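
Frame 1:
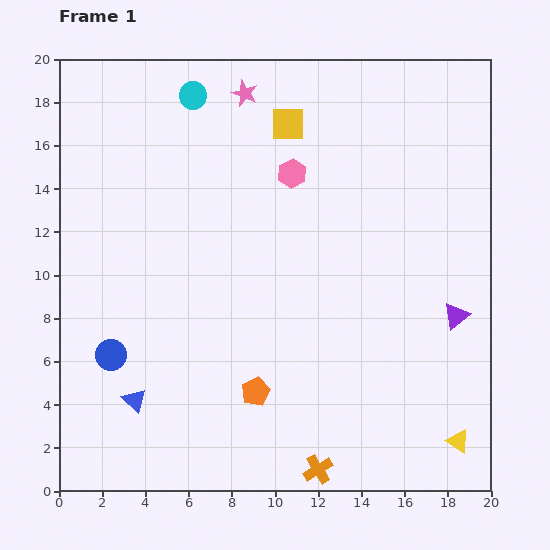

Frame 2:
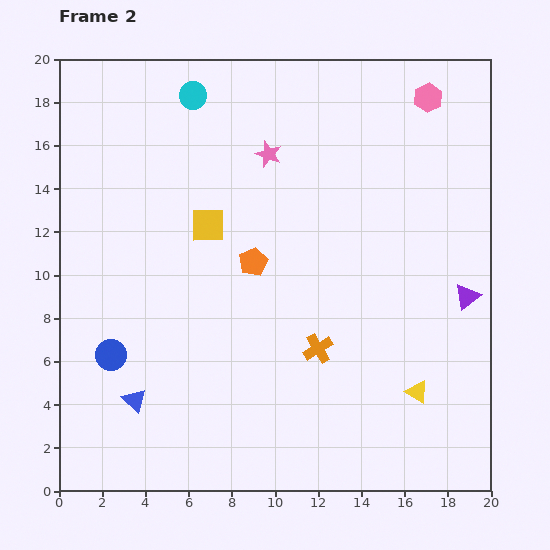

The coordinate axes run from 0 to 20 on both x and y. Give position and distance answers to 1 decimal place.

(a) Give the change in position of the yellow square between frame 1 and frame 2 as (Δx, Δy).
(-3.7, -4.7)

The yellow square was at (10.6, 17.0) in frame 1 and (6.9, 12.3) in frame 2.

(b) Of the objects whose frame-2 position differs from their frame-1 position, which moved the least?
the purple triangle

(moved 1.0)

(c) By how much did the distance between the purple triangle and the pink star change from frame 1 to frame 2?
-2.9

Distance in frame 1: 14.2. Distance in frame 2: 11.3.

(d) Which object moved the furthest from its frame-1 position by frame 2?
the pink hexagon

(moved 7.2; next 6.0)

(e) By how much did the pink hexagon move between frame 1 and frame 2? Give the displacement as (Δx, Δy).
(6.3, 3.5)

The pink hexagon was at (10.8, 14.7) in frame 1 and (17.1, 18.2) in frame 2.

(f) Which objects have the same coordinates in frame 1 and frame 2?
the blue triangle, the blue circle, the cyan circle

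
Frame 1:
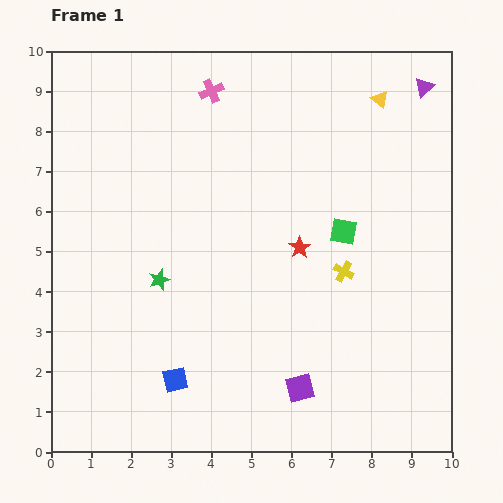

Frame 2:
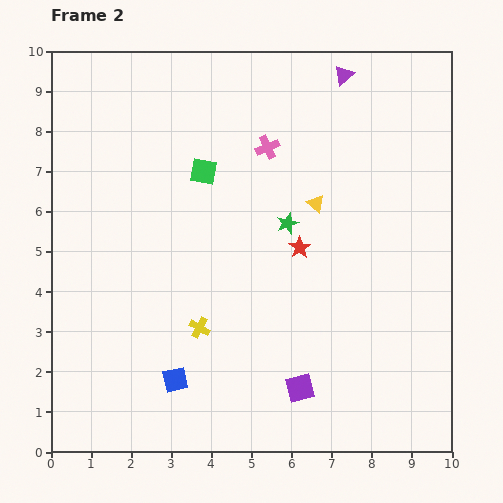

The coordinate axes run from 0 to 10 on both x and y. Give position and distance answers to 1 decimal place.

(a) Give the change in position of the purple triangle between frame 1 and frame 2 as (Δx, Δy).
(-2.0, 0.3)

The purple triangle was at (9.3, 9.1) in frame 1 and (7.3, 9.4) in frame 2.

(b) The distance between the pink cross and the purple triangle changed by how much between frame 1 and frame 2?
-2.7

Distance in frame 1: 5.3. Distance in frame 2: 2.6.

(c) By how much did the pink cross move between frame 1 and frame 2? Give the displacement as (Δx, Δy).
(1.4, -1.4)

The pink cross was at (4.0, 9.0) in frame 1 and (5.4, 7.6) in frame 2.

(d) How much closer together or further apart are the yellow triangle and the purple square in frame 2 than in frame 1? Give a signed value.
-2.9

Distance in frame 1: 7.5. Distance in frame 2: 4.6.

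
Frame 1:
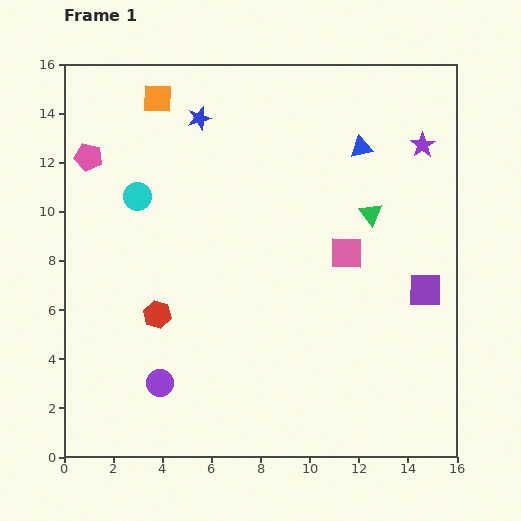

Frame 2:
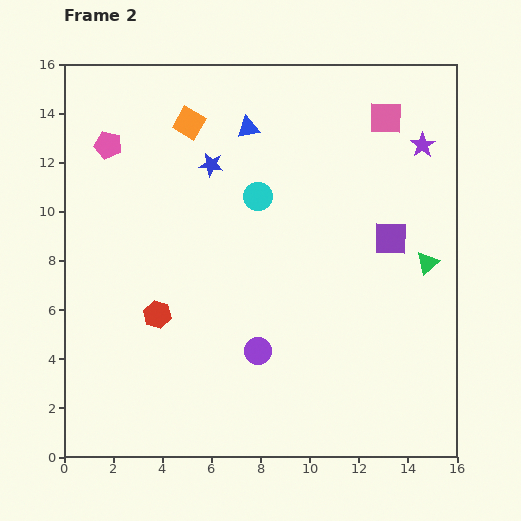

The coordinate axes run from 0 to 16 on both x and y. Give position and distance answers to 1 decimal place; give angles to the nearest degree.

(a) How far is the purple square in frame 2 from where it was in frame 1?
2.5

The purple square moved from (14.7, 6.8) to (13.3, 8.9), a distance of √(1.4² + 2.1²) ≈ 2.5.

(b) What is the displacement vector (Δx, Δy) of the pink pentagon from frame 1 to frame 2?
(0.8, 0.5)

The pink pentagon was at (1.0, 12.2) in frame 1 and (1.8, 12.7) in frame 2.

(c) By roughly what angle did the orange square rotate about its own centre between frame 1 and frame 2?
30° clockwise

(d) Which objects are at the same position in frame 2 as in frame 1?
the purple star, the red hexagon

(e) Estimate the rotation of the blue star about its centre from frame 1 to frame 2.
23° clockwise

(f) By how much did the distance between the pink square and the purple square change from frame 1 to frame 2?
+1.4

Distance in frame 1: 3.5. Distance in frame 2: 4.9.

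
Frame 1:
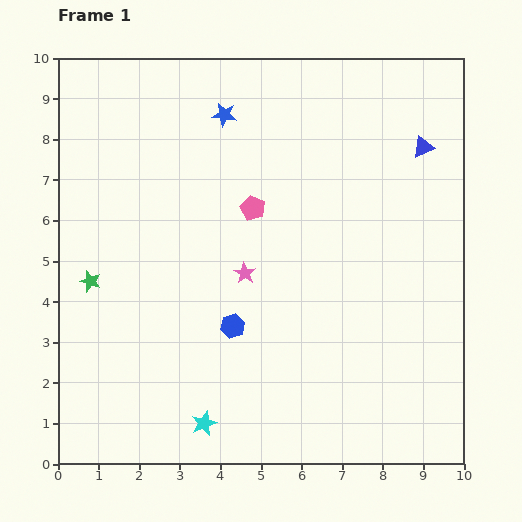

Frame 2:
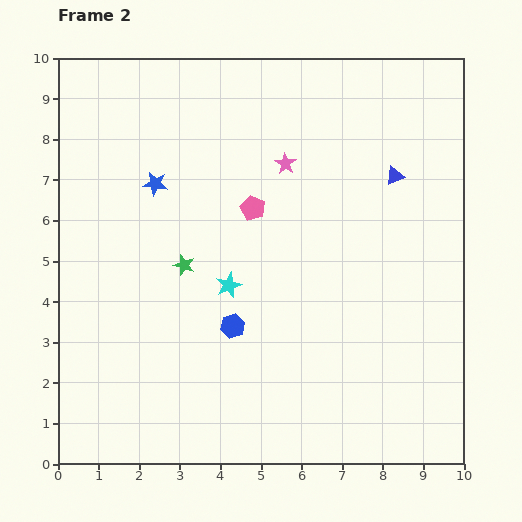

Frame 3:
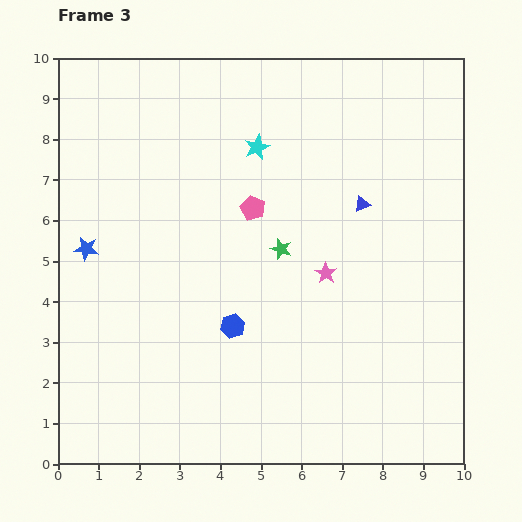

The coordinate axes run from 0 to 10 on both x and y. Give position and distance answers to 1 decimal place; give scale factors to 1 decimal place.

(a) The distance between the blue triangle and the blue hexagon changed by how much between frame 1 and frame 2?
-1.0

Distance in frame 1: 6.4. Distance in frame 2: 5.4.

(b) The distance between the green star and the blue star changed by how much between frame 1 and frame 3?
-0.5

Distance in frame 1: 5.3. Distance in frame 3: 4.8.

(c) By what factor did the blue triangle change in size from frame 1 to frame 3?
0.7×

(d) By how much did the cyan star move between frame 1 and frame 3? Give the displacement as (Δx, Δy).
(1.3, 6.8)

The cyan star was at (3.6, 1.0) in frame 1 and (4.9, 7.8) in frame 3.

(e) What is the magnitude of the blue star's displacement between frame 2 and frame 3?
2.3

The blue star moved from (2.4, 6.9) to (0.7, 5.3), a distance of √(1.7² + 1.6²) ≈ 2.3.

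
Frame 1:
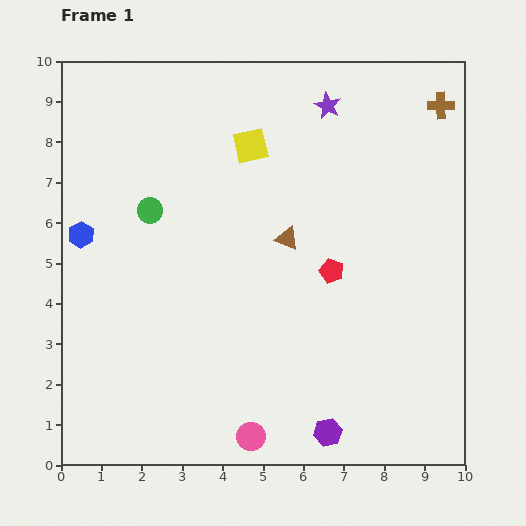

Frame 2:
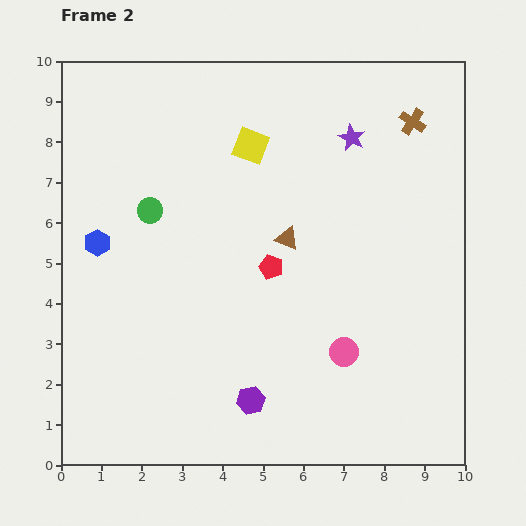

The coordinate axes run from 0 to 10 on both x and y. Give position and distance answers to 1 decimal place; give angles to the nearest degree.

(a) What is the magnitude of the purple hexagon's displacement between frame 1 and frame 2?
2.1

The purple hexagon moved from (6.6, 0.8) to (4.7, 1.6), a distance of √(1.9² + 0.8²) ≈ 2.1.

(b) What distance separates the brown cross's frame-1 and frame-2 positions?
0.8

The brown cross moved from (9.4, 8.9) to (8.7, 8.5), a distance of √(0.7² + 0.4²) ≈ 0.8.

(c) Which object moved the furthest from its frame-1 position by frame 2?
the pink circle

(moved 3.1; next 2.1)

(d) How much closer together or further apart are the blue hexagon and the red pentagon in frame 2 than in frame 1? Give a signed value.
-2.0

Distance in frame 1: 6.3. Distance in frame 2: 4.3.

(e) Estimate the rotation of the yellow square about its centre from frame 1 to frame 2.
34° clockwise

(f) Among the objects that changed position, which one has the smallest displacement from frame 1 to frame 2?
the blue hexagon

(moved 0.4)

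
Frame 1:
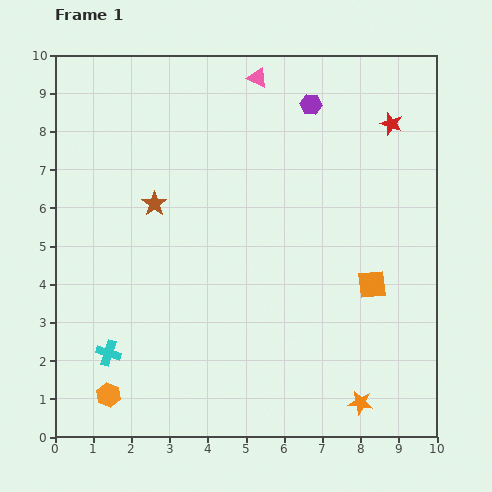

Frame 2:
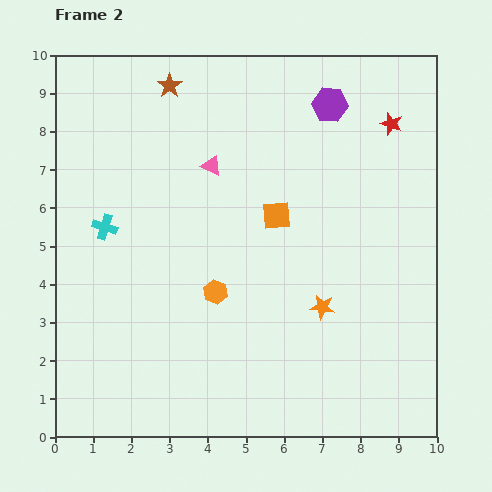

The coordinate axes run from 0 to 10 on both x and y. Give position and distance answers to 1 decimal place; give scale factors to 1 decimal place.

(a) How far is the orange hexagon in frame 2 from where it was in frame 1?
3.9

The orange hexagon moved from (1.4, 1.1) to (4.2, 3.8), a distance of √(2.8² + 2.7²) ≈ 3.9.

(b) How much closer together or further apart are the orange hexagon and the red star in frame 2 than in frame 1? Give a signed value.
-3.9

Distance in frame 1: 10.3. Distance in frame 2: 6.4.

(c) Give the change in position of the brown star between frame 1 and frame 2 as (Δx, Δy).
(0.4, 3.1)

The brown star was at (2.6, 6.1) in frame 1 and (3.0, 9.2) in frame 2.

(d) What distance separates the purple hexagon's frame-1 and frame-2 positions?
0.5

The purple hexagon moved from (6.7, 8.7) to (7.2, 8.7), a distance of √(0.5² + 0.0²) ≈ 0.5.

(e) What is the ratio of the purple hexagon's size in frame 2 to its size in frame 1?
1.7×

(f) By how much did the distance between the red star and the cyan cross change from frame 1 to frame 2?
-1.5

Distance in frame 1: 9.5. Distance in frame 2: 8.0.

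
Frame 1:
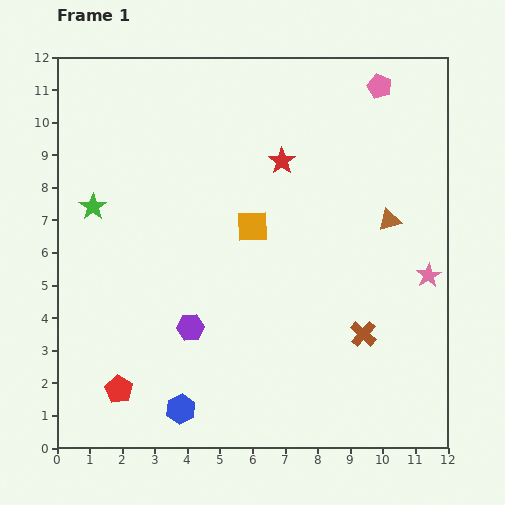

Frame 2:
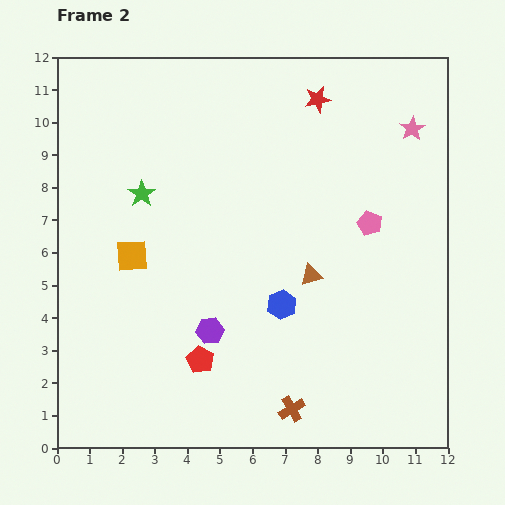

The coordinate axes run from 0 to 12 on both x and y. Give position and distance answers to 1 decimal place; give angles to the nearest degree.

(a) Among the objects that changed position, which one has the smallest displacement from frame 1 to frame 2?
the purple hexagon

(moved 0.6)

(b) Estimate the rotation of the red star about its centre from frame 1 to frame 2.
25° clockwise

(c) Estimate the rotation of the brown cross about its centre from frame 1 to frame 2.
18° clockwise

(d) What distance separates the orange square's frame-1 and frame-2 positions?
3.8

The orange square moved from (6.0, 6.8) to (2.3, 5.9), a distance of √(3.7² + 0.9²) ≈ 3.8.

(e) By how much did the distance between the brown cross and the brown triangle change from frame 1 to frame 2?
+0.5

Distance in frame 1: 3.6. Distance in frame 2: 4.1.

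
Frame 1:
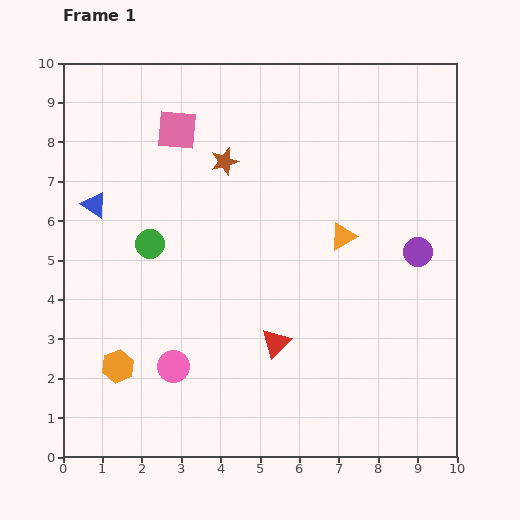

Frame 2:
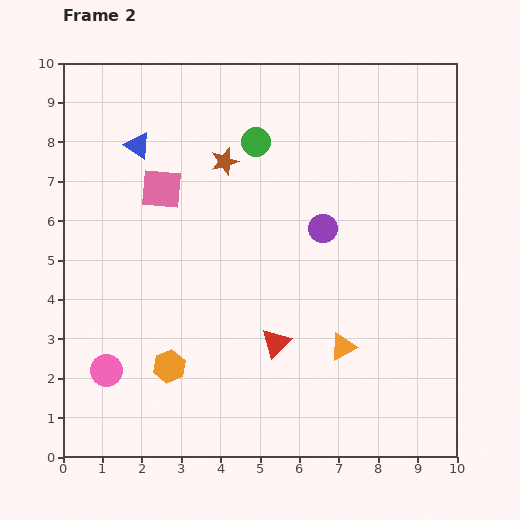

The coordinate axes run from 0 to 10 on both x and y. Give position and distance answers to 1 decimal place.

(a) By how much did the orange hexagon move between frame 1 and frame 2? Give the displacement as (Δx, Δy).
(1.3, 0.0)

The orange hexagon was at (1.4, 2.3) in frame 1 and (2.7, 2.3) in frame 2.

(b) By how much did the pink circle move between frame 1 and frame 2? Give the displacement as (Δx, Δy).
(-1.7, -0.1)

The pink circle was at (2.8, 2.3) in frame 1 and (1.1, 2.2) in frame 2.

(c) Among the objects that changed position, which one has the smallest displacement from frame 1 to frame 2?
the orange hexagon

(moved 1.3)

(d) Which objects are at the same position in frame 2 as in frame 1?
the red triangle, the brown star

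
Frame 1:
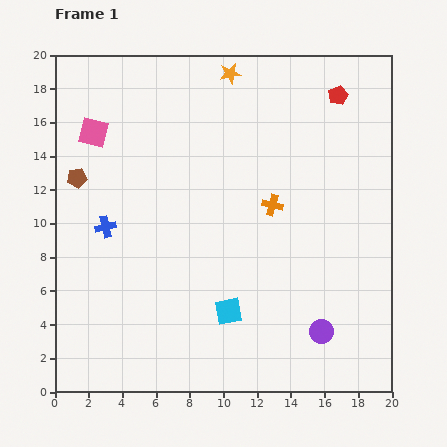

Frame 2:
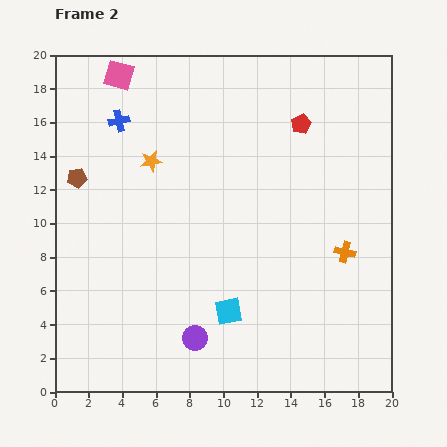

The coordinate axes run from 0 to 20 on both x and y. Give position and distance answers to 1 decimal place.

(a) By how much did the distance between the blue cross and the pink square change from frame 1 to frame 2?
-2.9

Distance in frame 1: 5.6. Distance in frame 2: 2.7.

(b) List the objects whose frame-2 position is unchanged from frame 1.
the cyan square, the brown pentagon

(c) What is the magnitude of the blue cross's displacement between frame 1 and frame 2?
6.4

The blue cross moved from (3.0, 9.8) to (3.8, 16.1), a distance of √(0.8² + 6.3²) ≈ 6.4.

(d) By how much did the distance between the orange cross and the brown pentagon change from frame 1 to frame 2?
+4.8

Distance in frame 1: 11.7. Distance in frame 2: 16.5.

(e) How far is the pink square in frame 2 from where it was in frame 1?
3.7

The pink square moved from (2.3, 15.4) to (3.8, 18.8), a distance of √(1.5² + 3.4²) ≈ 3.7.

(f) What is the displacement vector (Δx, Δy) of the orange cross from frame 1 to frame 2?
(4.3, -2.8)

The orange cross was at (12.9, 11.1) in frame 1 and (17.2, 8.3) in frame 2.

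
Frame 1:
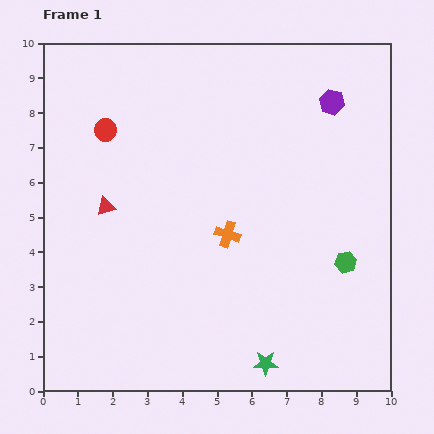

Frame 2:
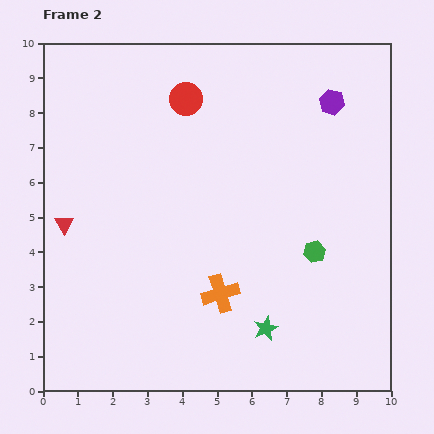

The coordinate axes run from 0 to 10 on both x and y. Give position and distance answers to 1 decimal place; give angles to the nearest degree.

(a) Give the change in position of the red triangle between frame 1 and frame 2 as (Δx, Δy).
(-1.2, -0.5)

The red triangle was at (1.8, 5.3) in frame 1 and (0.6, 4.8) in frame 2.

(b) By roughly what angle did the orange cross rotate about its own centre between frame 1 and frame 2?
35° counter-clockwise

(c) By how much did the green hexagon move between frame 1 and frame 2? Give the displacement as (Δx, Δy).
(-0.9, 0.3)

The green hexagon was at (8.7, 3.7) in frame 1 and (7.8, 4.0) in frame 2.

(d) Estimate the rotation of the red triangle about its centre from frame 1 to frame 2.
45° counter-clockwise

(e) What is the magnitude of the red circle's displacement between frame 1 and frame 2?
2.5

The red circle moved from (1.8, 7.5) to (4.1, 8.4), a distance of √(2.3² + 0.9²) ≈ 2.5.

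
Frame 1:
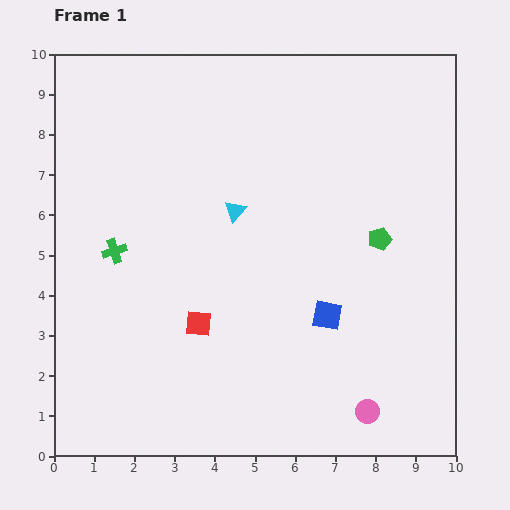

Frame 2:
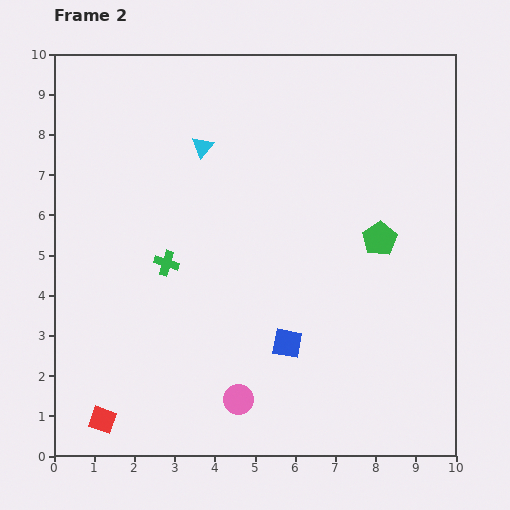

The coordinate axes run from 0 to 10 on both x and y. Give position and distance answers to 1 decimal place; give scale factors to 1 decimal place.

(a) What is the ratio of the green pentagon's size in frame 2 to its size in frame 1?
1.5×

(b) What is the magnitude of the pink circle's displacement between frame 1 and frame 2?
3.2

The pink circle moved from (7.8, 1.1) to (4.6, 1.4), a distance of √(3.2² + 0.3²) ≈ 3.2.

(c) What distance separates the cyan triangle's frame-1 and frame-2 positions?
1.8

The cyan triangle moved from (4.5, 6.1) to (3.7, 7.7), a distance of √(0.8² + 1.6²) ≈ 1.8.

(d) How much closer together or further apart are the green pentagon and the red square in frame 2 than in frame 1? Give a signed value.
+3.2

Distance in frame 1: 5.0. Distance in frame 2: 8.2.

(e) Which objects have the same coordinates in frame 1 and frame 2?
the green pentagon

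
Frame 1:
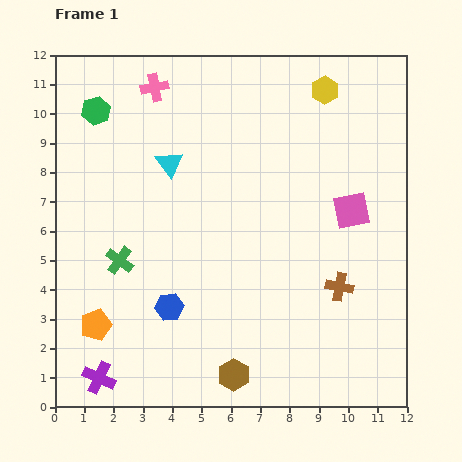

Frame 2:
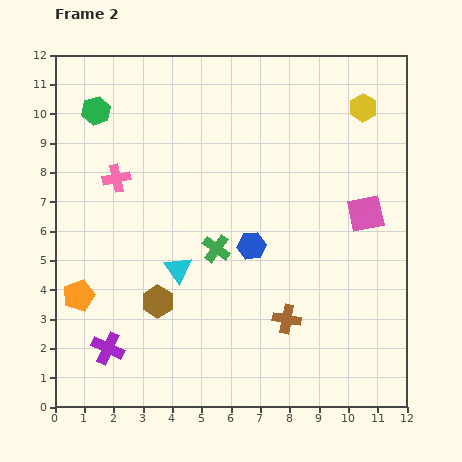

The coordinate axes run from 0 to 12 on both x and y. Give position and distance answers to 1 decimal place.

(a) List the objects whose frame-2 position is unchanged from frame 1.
the green hexagon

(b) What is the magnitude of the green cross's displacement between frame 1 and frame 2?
3.3

The green cross moved from (2.2, 5.0) to (5.5, 5.4), a distance of √(3.3² + 0.4²) ≈ 3.3.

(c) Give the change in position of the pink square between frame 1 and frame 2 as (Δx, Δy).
(0.5, -0.1)

The pink square was at (10.1, 6.7) in frame 1 and (10.6, 6.6) in frame 2.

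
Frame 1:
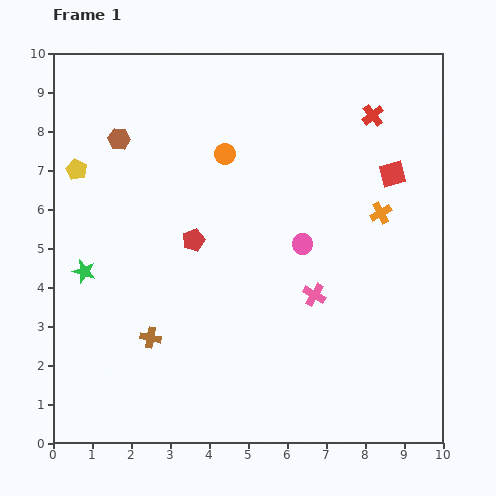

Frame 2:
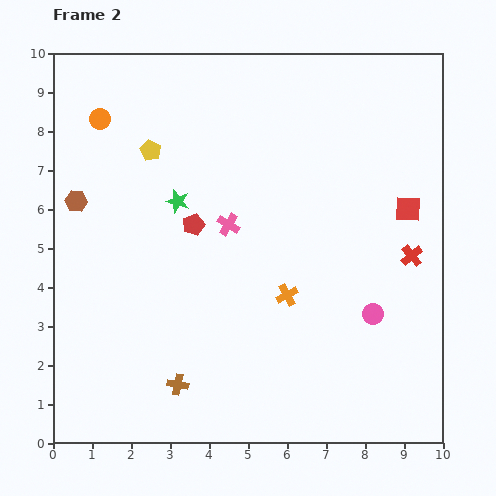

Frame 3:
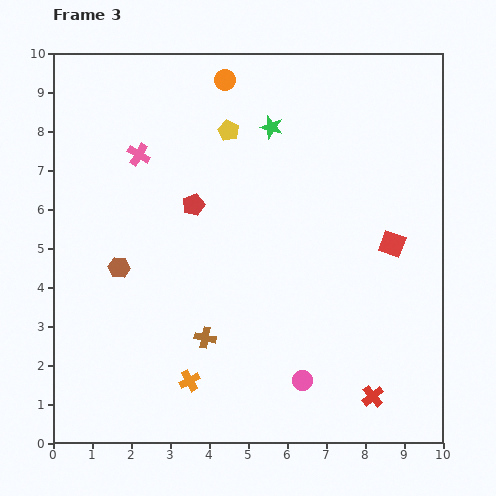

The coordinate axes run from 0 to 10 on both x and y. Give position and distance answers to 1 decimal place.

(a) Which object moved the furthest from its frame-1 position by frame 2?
the red cross

(moved 3.7; next 3.3)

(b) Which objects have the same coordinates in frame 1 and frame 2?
none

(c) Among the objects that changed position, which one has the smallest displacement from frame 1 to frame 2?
the red pentagon

(moved 0.4)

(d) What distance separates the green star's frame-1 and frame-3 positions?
6.1

The green star moved from (0.8, 4.4) to (5.6, 8.1), a distance of √(4.8² + 3.7²) ≈ 6.1.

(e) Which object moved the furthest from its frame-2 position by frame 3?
the red cross

(moved 3.7; next 3.4)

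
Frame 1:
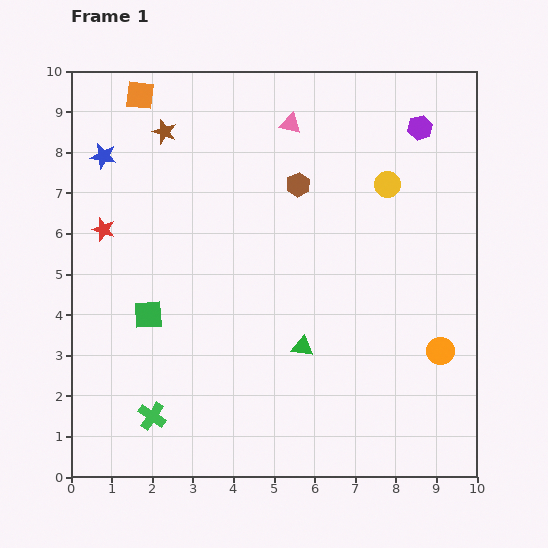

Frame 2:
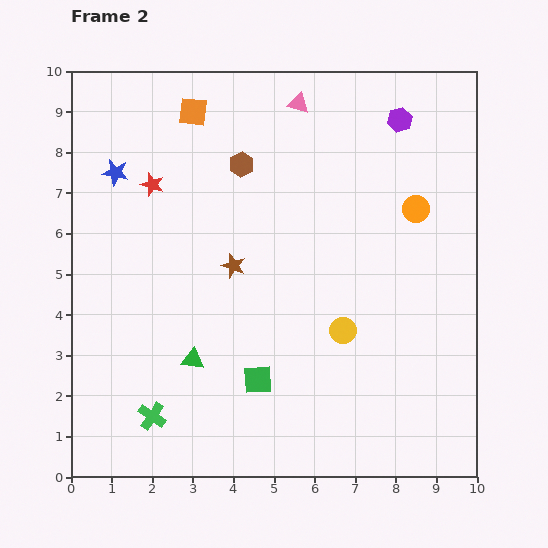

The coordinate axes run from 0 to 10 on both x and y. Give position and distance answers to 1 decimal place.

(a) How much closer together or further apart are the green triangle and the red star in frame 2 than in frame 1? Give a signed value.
-1.3

Distance in frame 1: 5.7. Distance in frame 2: 4.4.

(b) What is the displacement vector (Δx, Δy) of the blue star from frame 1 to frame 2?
(0.3, -0.4)

The blue star was at (0.8, 7.9) in frame 1 and (1.1, 7.5) in frame 2.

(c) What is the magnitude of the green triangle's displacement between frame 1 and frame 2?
2.7

The green triangle moved from (5.7, 3.2) to (3.0, 2.9), a distance of √(2.7² + 0.3²) ≈ 2.7.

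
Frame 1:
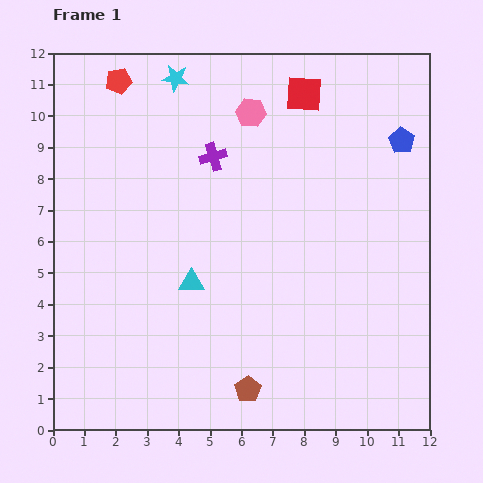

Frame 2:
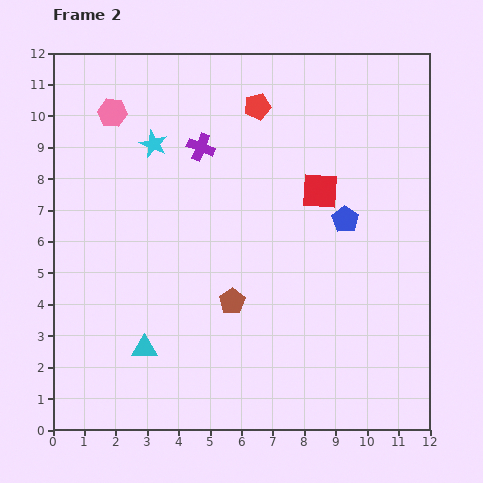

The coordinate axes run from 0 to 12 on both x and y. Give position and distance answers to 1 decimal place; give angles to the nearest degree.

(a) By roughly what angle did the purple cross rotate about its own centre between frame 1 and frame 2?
38° clockwise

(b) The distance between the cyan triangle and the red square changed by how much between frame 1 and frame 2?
+0.5

Distance in frame 1: 7.0. Distance in frame 2: 7.5.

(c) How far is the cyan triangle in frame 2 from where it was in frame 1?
2.6

The cyan triangle moved from (4.4, 4.7) to (2.9, 2.6), a distance of √(1.5² + 2.1²) ≈ 2.6.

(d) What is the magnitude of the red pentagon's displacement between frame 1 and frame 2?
4.5

The red pentagon moved from (2.1, 11.1) to (6.5, 10.3), a distance of √(4.4² + 0.8²) ≈ 4.5.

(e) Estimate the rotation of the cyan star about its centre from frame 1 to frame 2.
15° clockwise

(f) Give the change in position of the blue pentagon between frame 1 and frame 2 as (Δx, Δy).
(-1.8, -2.5)

The blue pentagon was at (11.1, 9.2) in frame 1 and (9.3, 6.7) in frame 2.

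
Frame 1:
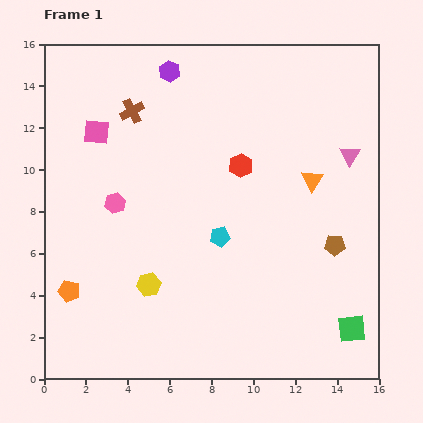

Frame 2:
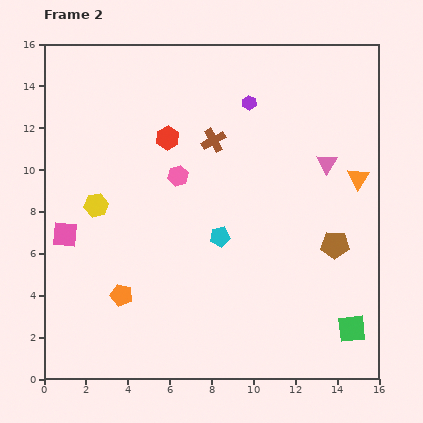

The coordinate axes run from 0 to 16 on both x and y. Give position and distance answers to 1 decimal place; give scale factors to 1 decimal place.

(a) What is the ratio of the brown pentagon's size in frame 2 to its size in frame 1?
1.4×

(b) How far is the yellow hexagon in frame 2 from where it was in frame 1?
4.5

The yellow hexagon moved from (5.0, 4.5) to (2.5, 8.3), a distance of √(2.5² + 3.8²) ≈ 4.5.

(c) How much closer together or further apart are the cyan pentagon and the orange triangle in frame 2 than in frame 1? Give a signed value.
+2.0

Distance in frame 1: 5.2. Distance in frame 2: 7.2.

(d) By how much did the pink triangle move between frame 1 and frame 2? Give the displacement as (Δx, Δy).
(-1.1, -0.4)

The pink triangle was at (14.6, 10.7) in frame 1 and (13.5, 10.3) in frame 2.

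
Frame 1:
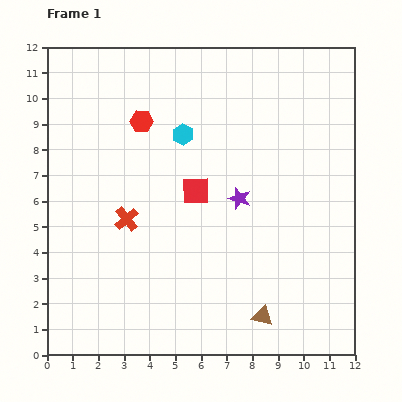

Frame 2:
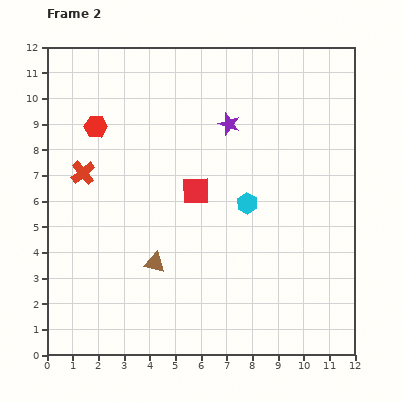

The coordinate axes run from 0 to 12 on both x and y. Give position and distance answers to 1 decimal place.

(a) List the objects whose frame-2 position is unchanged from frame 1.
the red square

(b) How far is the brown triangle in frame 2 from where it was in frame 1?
4.7

The brown triangle moved from (8.4, 1.5) to (4.2, 3.6), a distance of √(4.2² + 2.1²) ≈ 4.7.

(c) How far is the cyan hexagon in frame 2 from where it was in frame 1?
3.7

The cyan hexagon moved from (5.3, 8.6) to (7.8, 5.9), a distance of √(2.5² + 2.7²) ≈ 3.7.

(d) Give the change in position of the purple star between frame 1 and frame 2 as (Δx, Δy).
(-0.4, 2.9)

The purple star was at (7.5, 6.1) in frame 1 and (7.1, 9.0) in frame 2.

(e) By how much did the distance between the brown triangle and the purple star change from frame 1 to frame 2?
+1.4

Distance in frame 1: 4.7. Distance in frame 2: 6.1.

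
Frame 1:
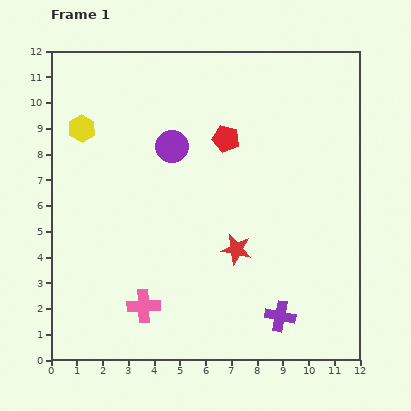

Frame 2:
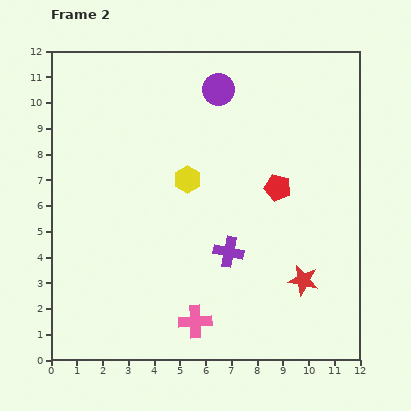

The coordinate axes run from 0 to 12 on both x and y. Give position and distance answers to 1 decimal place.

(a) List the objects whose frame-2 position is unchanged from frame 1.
none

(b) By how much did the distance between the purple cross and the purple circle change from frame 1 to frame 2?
-1.5

Distance in frame 1: 7.8. Distance in frame 2: 6.3.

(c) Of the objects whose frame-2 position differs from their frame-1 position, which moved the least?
the pink cross

(moved 2.1)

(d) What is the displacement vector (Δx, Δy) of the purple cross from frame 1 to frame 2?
(-2.0, 2.5)

The purple cross was at (8.9, 1.7) in frame 1 and (6.9, 4.2) in frame 2.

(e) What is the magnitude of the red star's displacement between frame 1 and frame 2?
2.9

The red star moved from (7.2, 4.3) to (9.8, 3.1), a distance of √(2.6² + 1.2²) ≈ 2.9.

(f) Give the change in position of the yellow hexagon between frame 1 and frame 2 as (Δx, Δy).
(4.1, -2.0)

The yellow hexagon was at (1.2, 9.0) in frame 1 and (5.3, 7.0) in frame 2.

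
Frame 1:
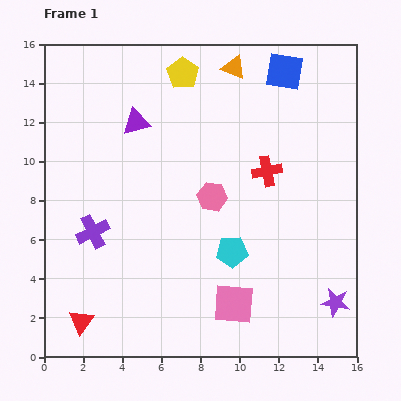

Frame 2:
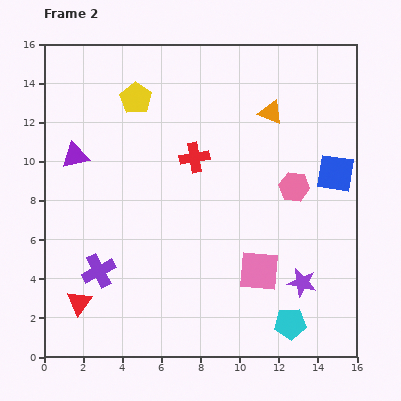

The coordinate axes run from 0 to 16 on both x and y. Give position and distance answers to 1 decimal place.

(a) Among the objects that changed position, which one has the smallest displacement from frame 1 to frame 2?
the red triangle

(moved 1.0)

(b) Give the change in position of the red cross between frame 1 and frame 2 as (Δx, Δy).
(-3.7, 0.7)

The red cross was at (11.4, 9.5) in frame 1 and (7.7, 10.2) in frame 2.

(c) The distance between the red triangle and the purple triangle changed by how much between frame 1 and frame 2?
-3.1

Distance in frame 1: 10.6. Distance in frame 2: 7.5.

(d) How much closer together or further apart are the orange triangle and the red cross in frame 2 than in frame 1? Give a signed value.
-1.1

Distance in frame 1: 5.6. Distance in frame 2: 4.5.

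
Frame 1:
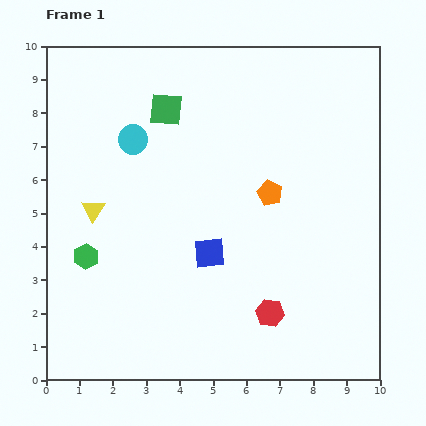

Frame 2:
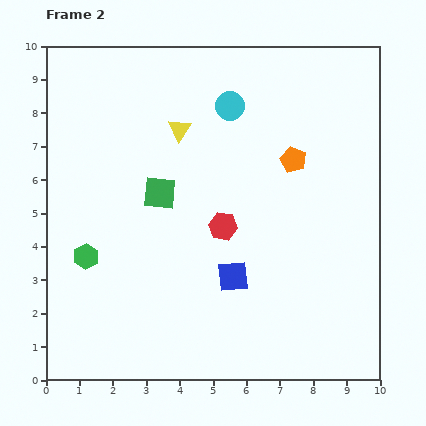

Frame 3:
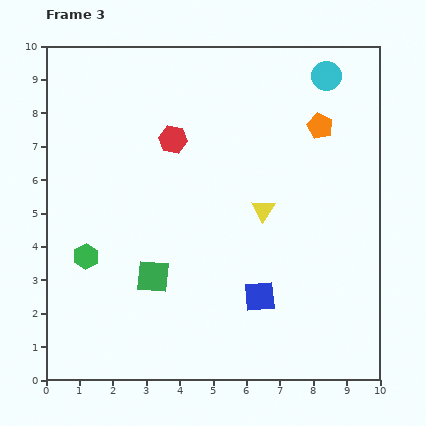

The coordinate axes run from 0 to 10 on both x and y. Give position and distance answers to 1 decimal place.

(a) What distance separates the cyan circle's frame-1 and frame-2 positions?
3.1

The cyan circle moved from (2.6, 7.2) to (5.5, 8.2), a distance of √(2.9² + 1.0²) ≈ 3.1.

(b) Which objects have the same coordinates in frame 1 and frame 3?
the green hexagon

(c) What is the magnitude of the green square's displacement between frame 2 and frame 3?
2.5

The green square moved from (3.4, 5.6) to (3.2, 3.1), a distance of √(0.2² + 2.5²) ≈ 2.5.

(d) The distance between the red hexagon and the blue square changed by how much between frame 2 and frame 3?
+3.9

Distance in frame 2: 1.5. Distance in frame 3: 5.4.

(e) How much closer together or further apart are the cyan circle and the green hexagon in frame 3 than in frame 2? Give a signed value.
+2.8

Distance in frame 2: 6.2. Distance in frame 3: 9.0.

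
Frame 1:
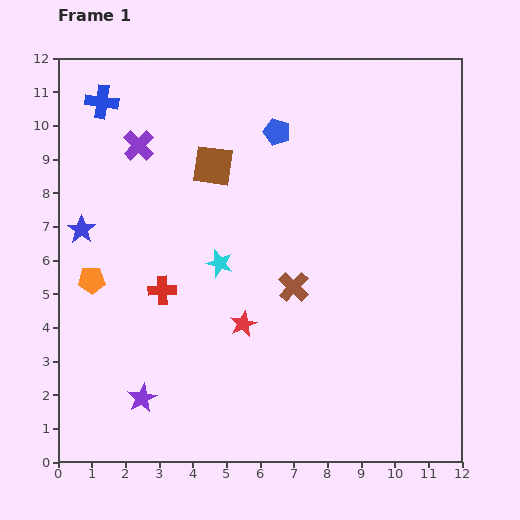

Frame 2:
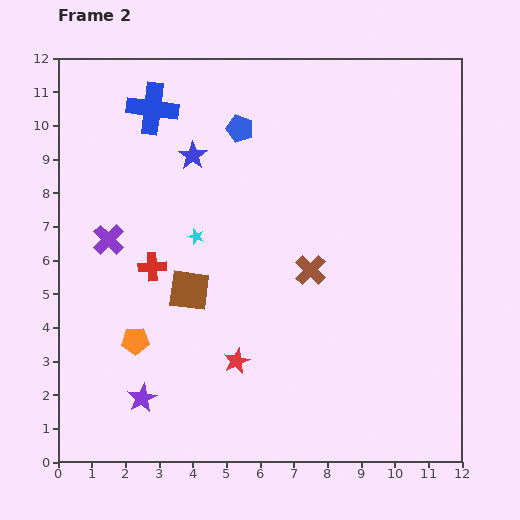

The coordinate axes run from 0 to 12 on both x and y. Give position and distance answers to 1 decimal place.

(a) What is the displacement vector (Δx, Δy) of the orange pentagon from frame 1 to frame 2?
(1.3, -1.8)

The orange pentagon was at (1.0, 5.4) in frame 1 and (2.3, 3.6) in frame 2.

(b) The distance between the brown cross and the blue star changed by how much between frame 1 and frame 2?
-1.6

Distance in frame 1: 6.5. Distance in frame 2: 4.9.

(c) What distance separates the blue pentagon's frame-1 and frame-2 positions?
1.1

The blue pentagon moved from (6.5, 9.8) to (5.4, 9.9), a distance of √(1.1² + 0.1²) ≈ 1.1.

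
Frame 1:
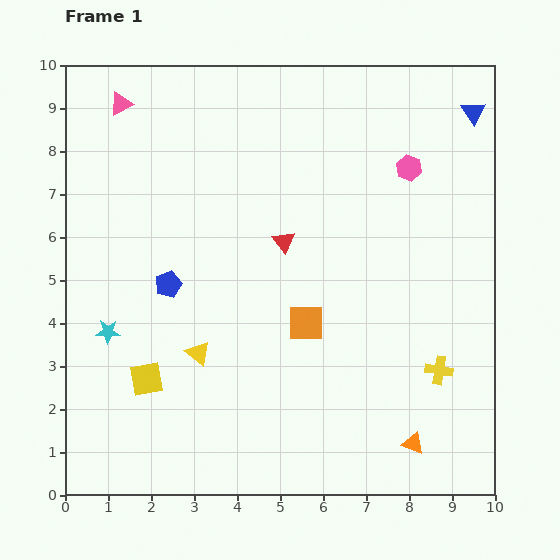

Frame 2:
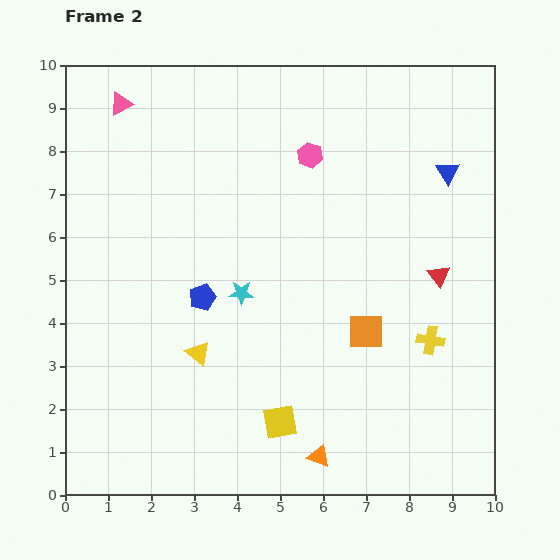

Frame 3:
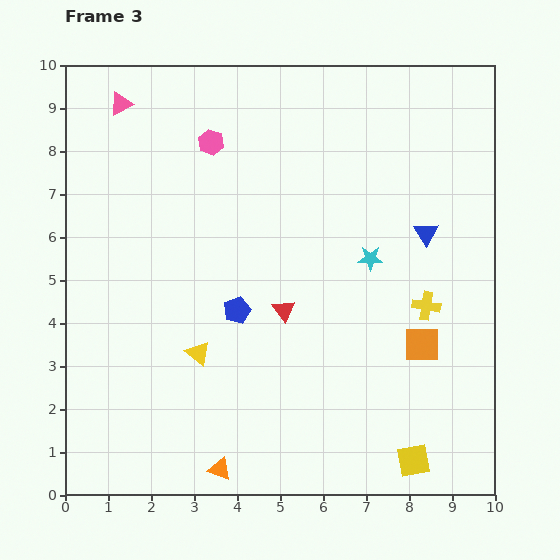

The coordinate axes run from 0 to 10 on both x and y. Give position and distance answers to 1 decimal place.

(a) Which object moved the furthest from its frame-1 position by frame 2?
the red triangle

(moved 3.7; next 3.3)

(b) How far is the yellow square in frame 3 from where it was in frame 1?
6.5

The yellow square moved from (1.9, 2.7) to (8.1, 0.8), a distance of √(6.2² + 1.9²) ≈ 6.5.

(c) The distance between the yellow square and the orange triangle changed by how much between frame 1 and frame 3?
-1.9

Distance in frame 1: 6.4. Distance in frame 3: 4.5.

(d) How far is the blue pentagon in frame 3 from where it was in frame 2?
0.9

The blue pentagon moved from (3.2, 4.6) to (4.0, 4.3), a distance of √(0.8² + 0.3²) ≈ 0.9.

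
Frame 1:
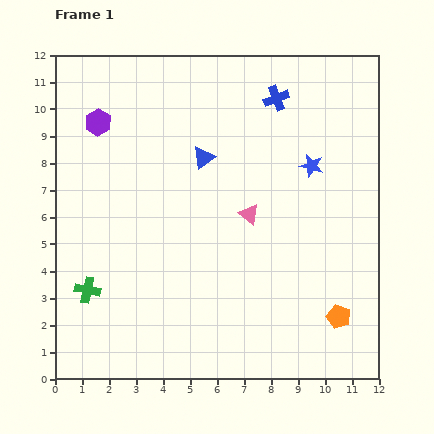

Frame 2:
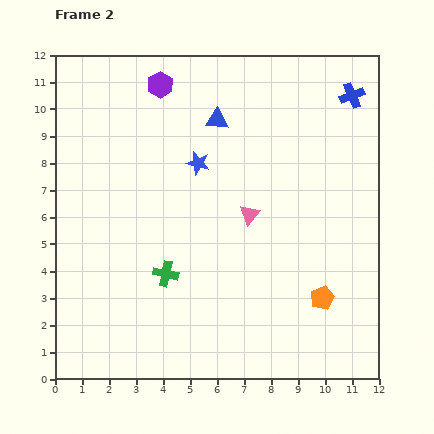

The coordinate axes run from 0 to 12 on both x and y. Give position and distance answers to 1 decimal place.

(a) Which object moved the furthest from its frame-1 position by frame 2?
the blue star

(moved 4.2; next 3.0)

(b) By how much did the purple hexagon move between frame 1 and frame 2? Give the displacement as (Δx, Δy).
(2.3, 1.4)

The purple hexagon was at (1.6, 9.5) in frame 1 and (3.9, 10.9) in frame 2.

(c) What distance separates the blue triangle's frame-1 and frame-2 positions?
1.5

The blue triangle moved from (5.5, 8.2) to (6.0, 9.6), a distance of √(0.5² + 1.4²) ≈ 1.5.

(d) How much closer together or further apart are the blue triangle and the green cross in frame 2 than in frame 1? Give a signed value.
-0.5

Distance in frame 1: 6.5. Distance in frame 2: 6.0.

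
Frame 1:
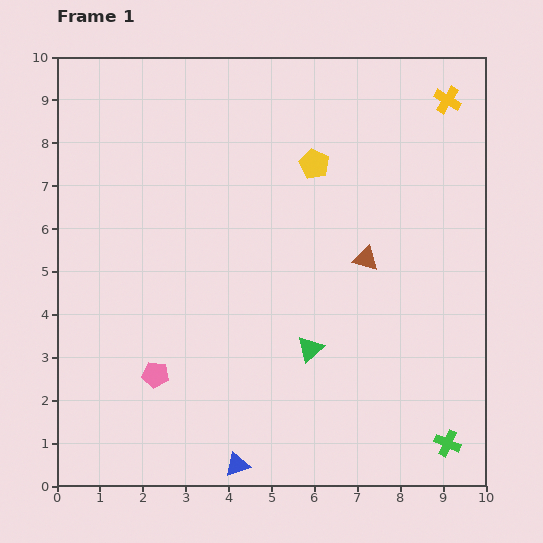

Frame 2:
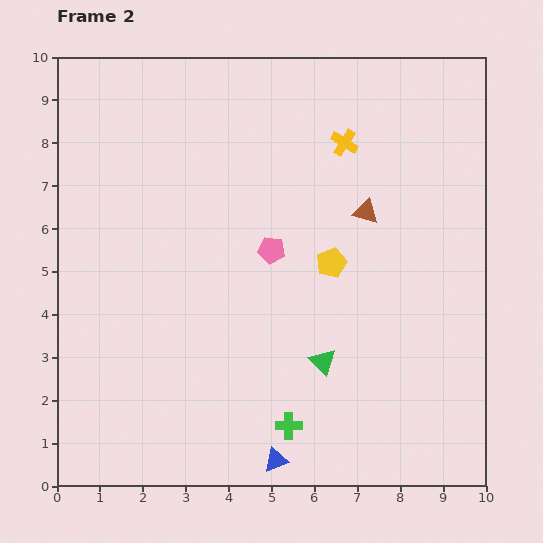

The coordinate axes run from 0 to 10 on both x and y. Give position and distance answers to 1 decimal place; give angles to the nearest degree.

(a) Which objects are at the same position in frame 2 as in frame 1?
none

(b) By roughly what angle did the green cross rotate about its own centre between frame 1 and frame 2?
24° counter-clockwise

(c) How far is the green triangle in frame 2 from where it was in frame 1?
0.4

The green triangle moved from (5.9, 3.2) to (6.2, 2.9), a distance of √(0.3² + 0.3²) ≈ 0.4.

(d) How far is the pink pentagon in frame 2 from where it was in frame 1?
4.0

The pink pentagon moved from (2.3, 2.6) to (5.0, 5.5), a distance of √(2.7² + 2.9²) ≈ 4.0.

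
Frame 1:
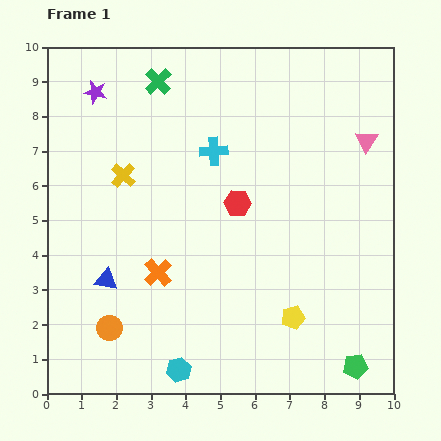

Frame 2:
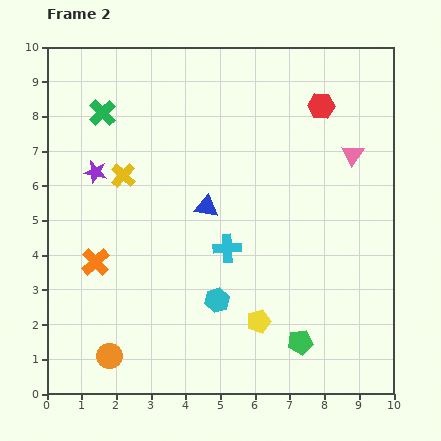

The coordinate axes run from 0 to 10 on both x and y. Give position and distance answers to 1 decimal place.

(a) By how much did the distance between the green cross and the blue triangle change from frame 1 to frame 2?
-1.9

Distance in frame 1: 5.9. Distance in frame 2: 4.0.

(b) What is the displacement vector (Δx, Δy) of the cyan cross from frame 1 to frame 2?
(0.4, -2.8)

The cyan cross was at (4.8, 7.0) in frame 1 and (5.2, 4.2) in frame 2.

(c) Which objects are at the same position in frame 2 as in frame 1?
the yellow cross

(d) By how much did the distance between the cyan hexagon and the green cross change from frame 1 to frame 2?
-2.0

Distance in frame 1: 8.3. Distance in frame 2: 6.3.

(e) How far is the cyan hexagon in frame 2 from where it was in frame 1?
2.3

The cyan hexagon moved from (3.8, 0.7) to (4.9, 2.7), a distance of √(1.1² + 2.0²) ≈ 2.3.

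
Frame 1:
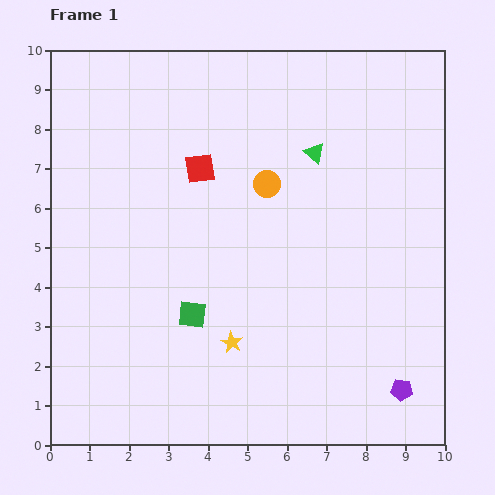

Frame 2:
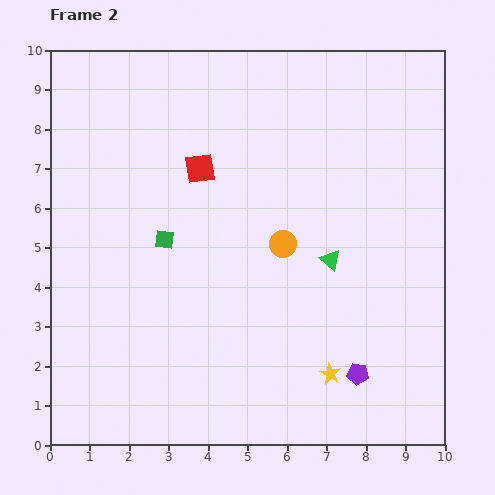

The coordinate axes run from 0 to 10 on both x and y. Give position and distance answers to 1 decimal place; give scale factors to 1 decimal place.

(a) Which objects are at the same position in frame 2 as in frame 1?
the red square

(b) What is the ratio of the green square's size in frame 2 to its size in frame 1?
0.7×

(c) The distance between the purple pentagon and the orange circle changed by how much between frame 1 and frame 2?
-2.4

Distance in frame 1: 6.2. Distance in frame 2: 3.8.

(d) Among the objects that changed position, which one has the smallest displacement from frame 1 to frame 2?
the purple pentagon

(moved 1.2)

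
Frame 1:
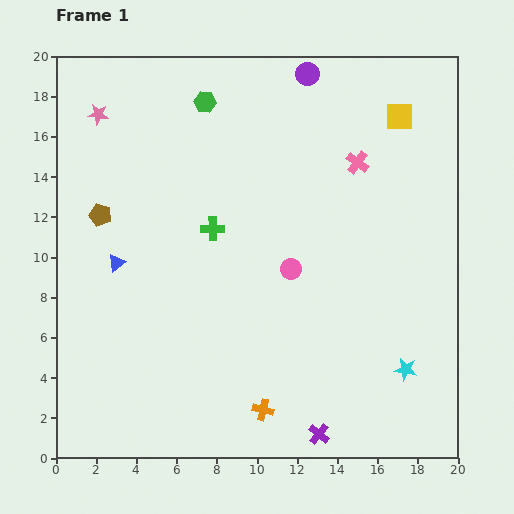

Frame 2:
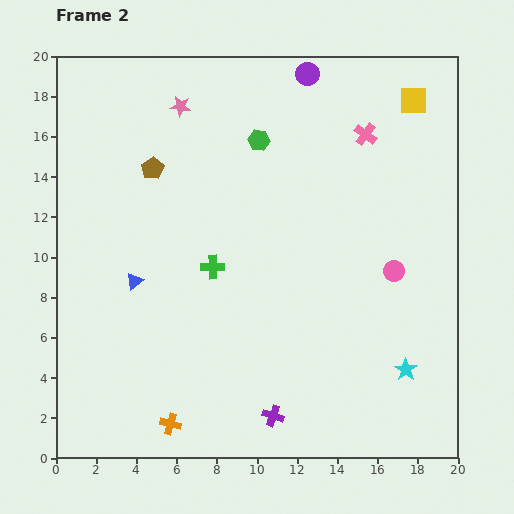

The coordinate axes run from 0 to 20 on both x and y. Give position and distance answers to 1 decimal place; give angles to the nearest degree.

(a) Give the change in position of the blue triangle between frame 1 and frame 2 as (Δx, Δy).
(0.9, -0.9)

The blue triangle was at (3.0, 9.7) in frame 1 and (3.9, 8.8) in frame 2.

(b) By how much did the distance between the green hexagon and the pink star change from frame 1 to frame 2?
-1.0

Distance in frame 1: 5.3. Distance in frame 2: 4.3.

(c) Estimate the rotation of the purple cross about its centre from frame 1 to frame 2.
19° counter-clockwise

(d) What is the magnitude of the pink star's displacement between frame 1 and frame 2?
4.1

The pink star moved from (2.1, 17.1) to (6.2, 17.5), a distance of √(4.1² + 0.4²) ≈ 4.1.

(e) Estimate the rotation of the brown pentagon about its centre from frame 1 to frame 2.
24° clockwise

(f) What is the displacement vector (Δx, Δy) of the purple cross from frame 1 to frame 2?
(-2.3, 0.9)

The purple cross was at (13.1, 1.2) in frame 1 and (10.8, 2.1) in frame 2.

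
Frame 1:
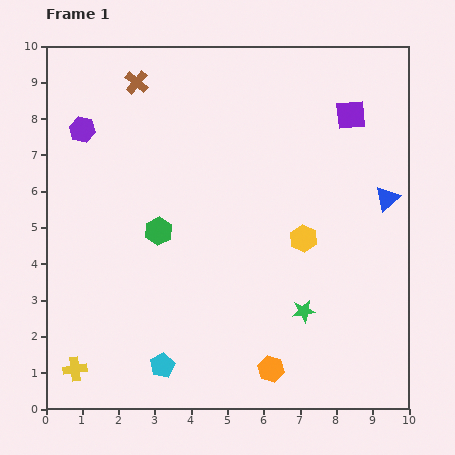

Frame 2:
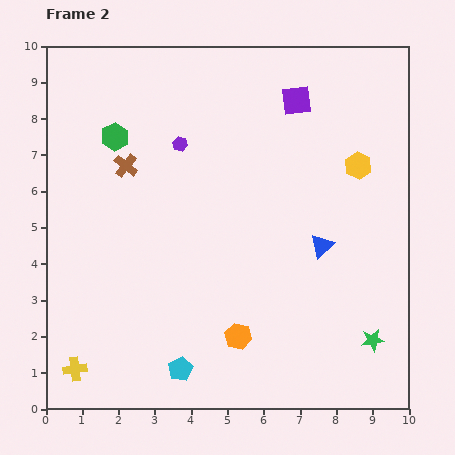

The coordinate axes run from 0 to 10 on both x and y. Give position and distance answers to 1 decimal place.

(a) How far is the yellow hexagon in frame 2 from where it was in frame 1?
2.5

The yellow hexagon moved from (7.1, 4.7) to (8.6, 6.7), a distance of √(1.5² + 2.0²) ≈ 2.5.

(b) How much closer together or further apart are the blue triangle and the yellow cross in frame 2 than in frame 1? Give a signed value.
-2.2

Distance in frame 1: 9.8. Distance in frame 2: 7.6.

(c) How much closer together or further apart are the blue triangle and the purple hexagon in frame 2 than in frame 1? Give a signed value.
-3.8

Distance in frame 1: 8.6. Distance in frame 2: 4.8.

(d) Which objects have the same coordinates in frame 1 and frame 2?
the yellow cross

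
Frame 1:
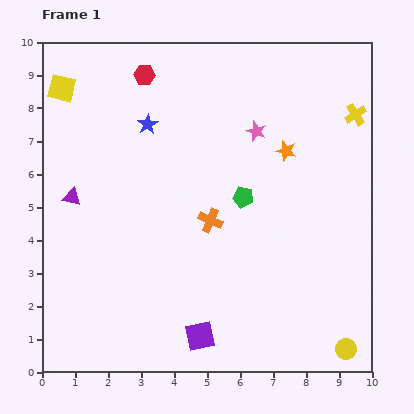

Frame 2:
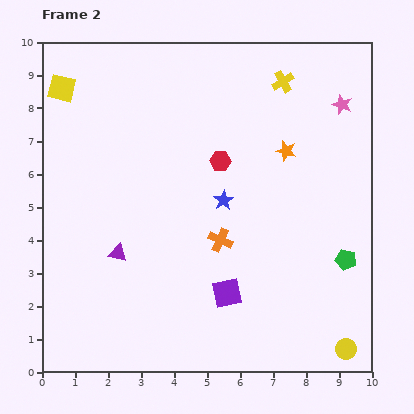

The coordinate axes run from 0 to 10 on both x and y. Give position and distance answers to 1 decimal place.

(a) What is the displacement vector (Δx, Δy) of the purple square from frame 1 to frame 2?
(0.8, 1.3)

The purple square was at (4.8, 1.1) in frame 1 and (5.6, 2.4) in frame 2.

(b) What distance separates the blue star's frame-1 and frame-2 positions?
3.3

The blue star moved from (3.2, 7.5) to (5.5, 5.2), a distance of √(2.3² + 2.3²) ≈ 3.3.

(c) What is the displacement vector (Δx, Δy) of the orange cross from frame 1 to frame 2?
(0.3, -0.6)

The orange cross was at (5.1, 4.6) in frame 1 and (5.4, 4.0) in frame 2.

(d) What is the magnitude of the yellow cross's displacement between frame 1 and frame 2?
2.4

The yellow cross moved from (9.5, 7.8) to (7.3, 8.8), a distance of √(2.2² + 1.0²) ≈ 2.4.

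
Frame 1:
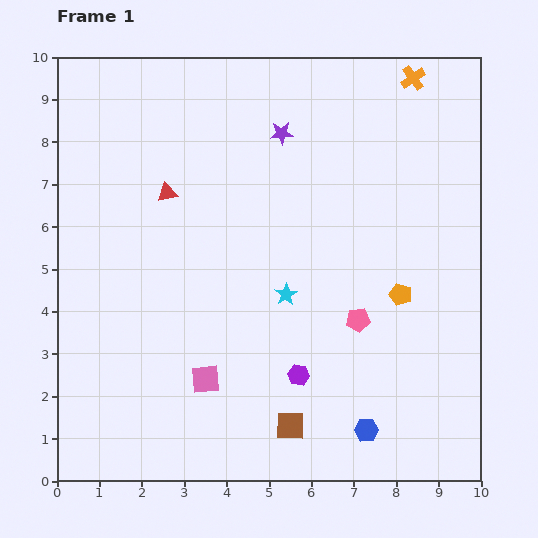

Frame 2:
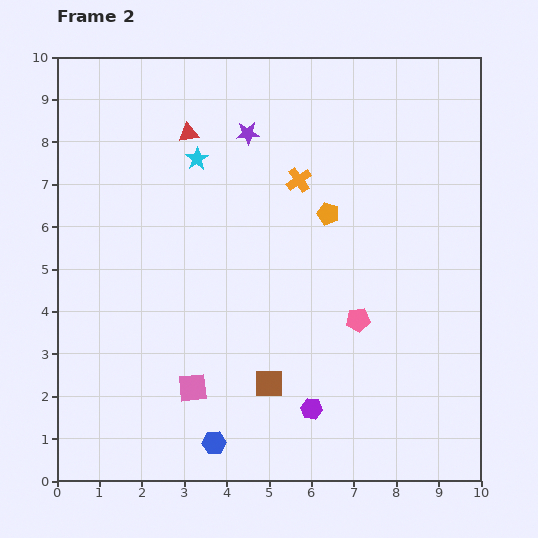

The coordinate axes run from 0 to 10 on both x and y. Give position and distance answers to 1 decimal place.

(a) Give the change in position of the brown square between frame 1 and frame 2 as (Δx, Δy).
(-0.5, 1.0)

The brown square was at (5.5, 1.3) in frame 1 and (5.0, 2.3) in frame 2.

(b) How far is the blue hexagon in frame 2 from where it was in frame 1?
3.6

The blue hexagon moved from (7.3, 1.2) to (3.7, 0.9), a distance of √(3.6² + 0.3²) ≈ 3.6.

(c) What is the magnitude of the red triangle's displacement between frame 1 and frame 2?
1.5

The red triangle moved from (2.6, 6.8) to (3.1, 8.2), a distance of √(0.5² + 1.4²) ≈ 1.5.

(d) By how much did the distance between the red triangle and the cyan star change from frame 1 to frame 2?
-3.1

Distance in frame 1: 3.7. Distance in frame 2: 0.6.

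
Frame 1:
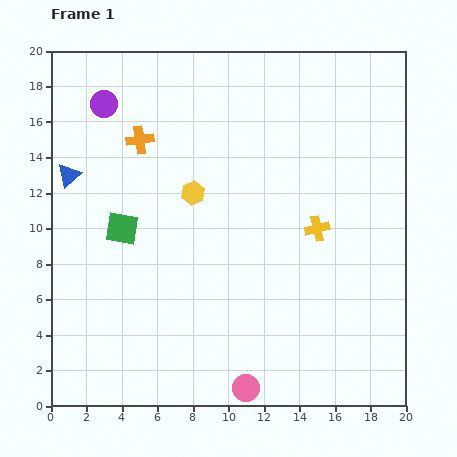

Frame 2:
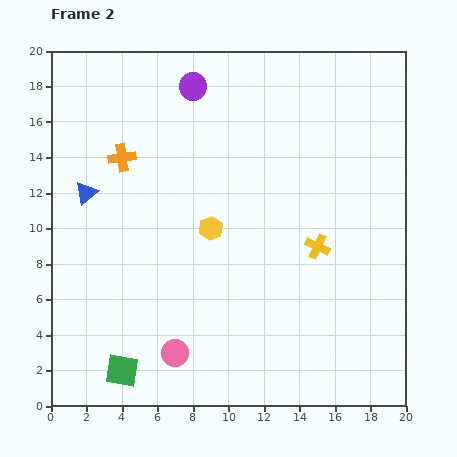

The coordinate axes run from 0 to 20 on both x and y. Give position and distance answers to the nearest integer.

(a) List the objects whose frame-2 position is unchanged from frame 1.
none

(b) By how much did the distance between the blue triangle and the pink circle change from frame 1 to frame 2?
-6

Distance in frame 1: 16. Distance in frame 2: 10.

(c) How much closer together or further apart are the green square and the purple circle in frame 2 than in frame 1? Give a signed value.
+9

Distance in frame 1: 7. Distance in frame 2: 16.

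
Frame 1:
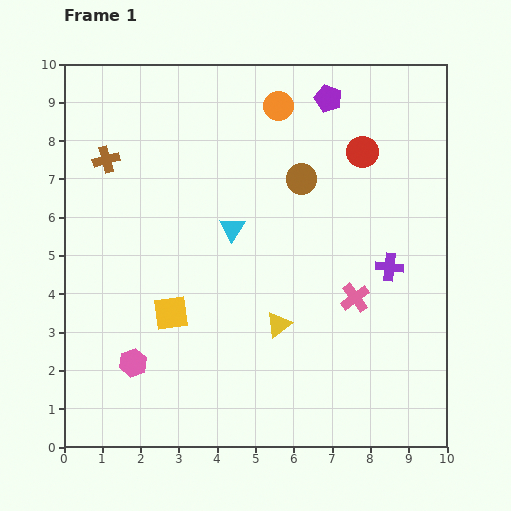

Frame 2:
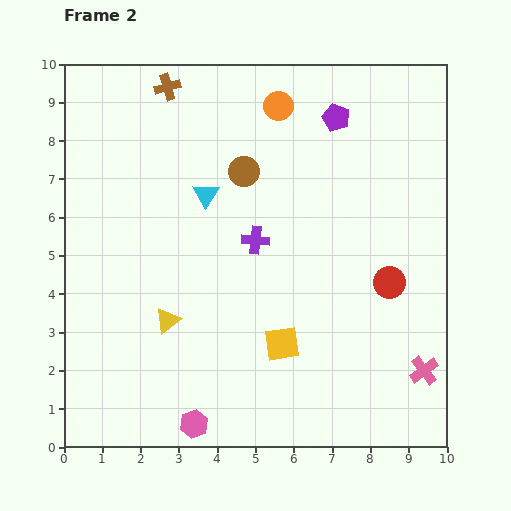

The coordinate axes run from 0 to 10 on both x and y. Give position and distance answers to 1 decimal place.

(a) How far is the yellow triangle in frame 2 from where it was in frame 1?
2.9

The yellow triangle moved from (5.6, 3.2) to (2.7, 3.3), a distance of √(2.9² + 0.1²) ≈ 2.9.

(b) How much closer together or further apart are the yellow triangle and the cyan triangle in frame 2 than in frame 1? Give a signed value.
+0.6

Distance in frame 1: 2.8. Distance in frame 2: 3.4.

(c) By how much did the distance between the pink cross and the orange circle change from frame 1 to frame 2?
+2.5

Distance in frame 1: 5.4. Distance in frame 2: 7.9.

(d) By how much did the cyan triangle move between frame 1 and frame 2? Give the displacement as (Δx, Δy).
(-0.7, 0.9)

The cyan triangle was at (4.4, 5.7) in frame 1 and (3.7, 6.6) in frame 2.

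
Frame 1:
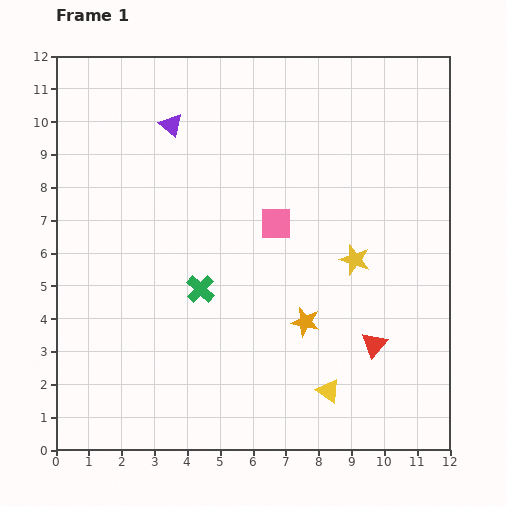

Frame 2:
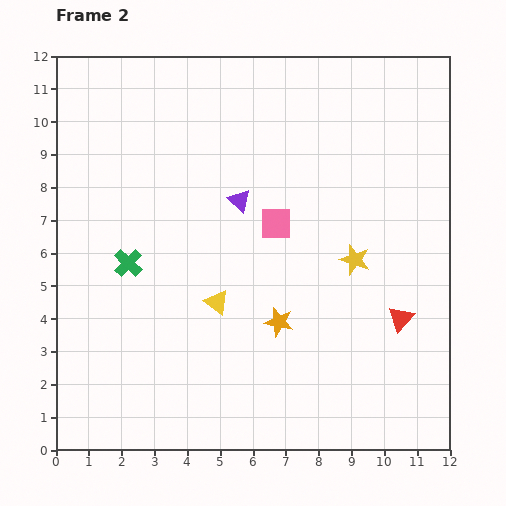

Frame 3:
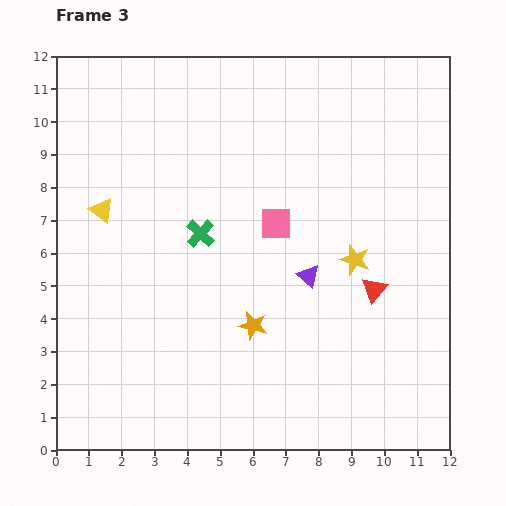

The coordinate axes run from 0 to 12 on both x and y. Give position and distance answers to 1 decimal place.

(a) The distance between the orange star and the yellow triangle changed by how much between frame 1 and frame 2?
-0.2

Distance in frame 1: 2.2. Distance in frame 2: 2.0.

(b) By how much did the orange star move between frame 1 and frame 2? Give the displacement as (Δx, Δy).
(-0.8, 0.0)

The orange star was at (7.6, 3.9) in frame 1 and (6.8, 3.9) in frame 2.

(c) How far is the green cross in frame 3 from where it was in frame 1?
1.7

The green cross moved from (4.4, 4.9) to (4.4, 6.6), a distance of √(0.0² + 1.7²) ≈ 1.7.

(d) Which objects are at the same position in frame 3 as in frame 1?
the yellow star, the pink square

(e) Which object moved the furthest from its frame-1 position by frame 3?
the yellow triangle

(moved 8.8; next 6.2)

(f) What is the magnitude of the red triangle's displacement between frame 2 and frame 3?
1.2

The red triangle moved from (10.5, 4.0) to (9.7, 4.9), a distance of √(0.8² + 0.9²) ≈ 1.2.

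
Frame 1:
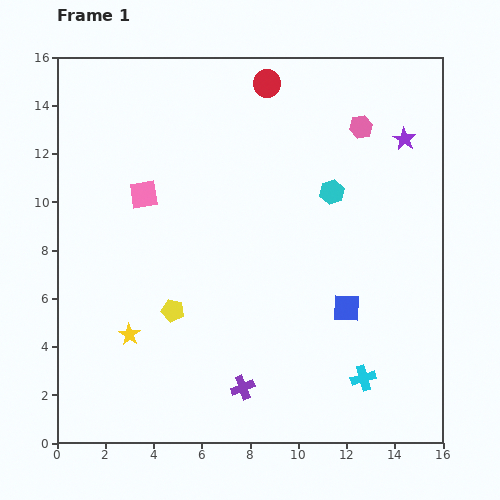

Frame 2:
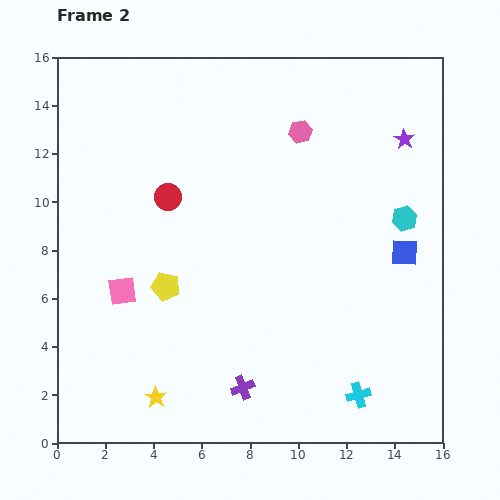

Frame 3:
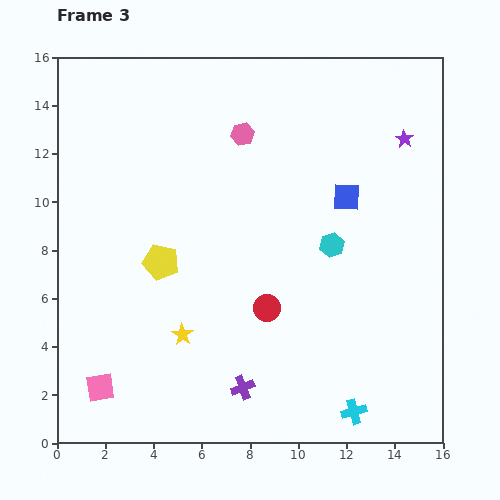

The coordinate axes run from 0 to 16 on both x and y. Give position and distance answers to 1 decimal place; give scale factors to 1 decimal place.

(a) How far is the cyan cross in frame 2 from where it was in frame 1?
0.7

The cyan cross moved from (12.7, 2.7) to (12.5, 2.0), a distance of √(0.2² + 0.7²) ≈ 0.7.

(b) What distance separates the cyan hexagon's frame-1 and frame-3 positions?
2.2

The cyan hexagon moved from (11.4, 10.4) to (11.4, 8.2), a distance of √(0.0² + 2.2²) ≈ 2.2.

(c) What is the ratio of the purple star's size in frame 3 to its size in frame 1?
0.8×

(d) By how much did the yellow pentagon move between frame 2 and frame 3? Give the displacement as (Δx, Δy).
(-0.2, 1.0)

The yellow pentagon was at (4.5, 6.5) in frame 2 and (4.3, 7.5) in frame 3.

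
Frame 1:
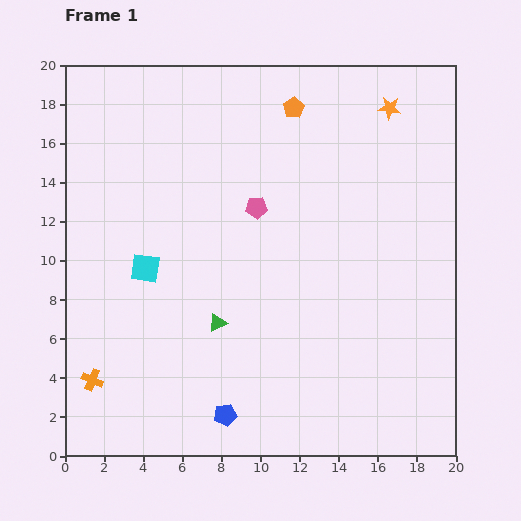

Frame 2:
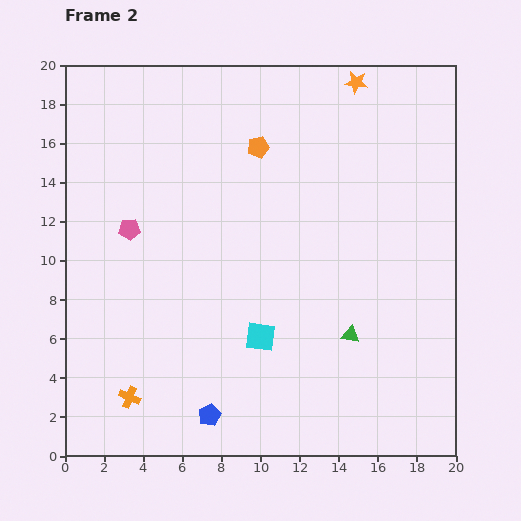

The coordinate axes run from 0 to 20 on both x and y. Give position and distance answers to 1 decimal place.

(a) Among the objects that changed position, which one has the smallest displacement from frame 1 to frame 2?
the blue pentagon

(moved 0.8)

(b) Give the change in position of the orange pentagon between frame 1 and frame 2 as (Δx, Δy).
(-1.8, -2.0)

The orange pentagon was at (11.7, 17.8) in frame 1 and (9.9, 15.8) in frame 2.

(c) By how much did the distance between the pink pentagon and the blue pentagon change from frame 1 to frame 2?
-0.4

Distance in frame 1: 10.7. Distance in frame 2: 10.3.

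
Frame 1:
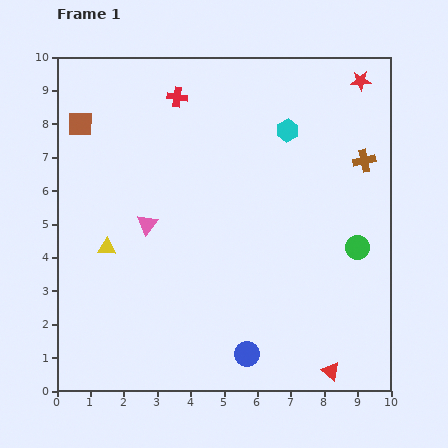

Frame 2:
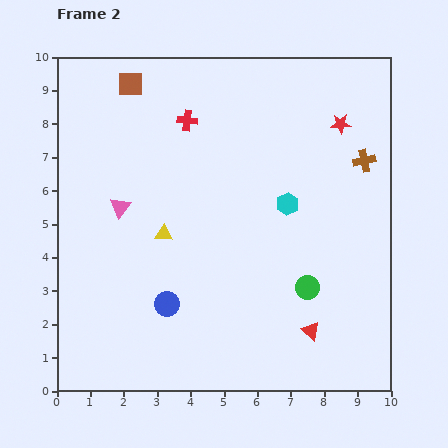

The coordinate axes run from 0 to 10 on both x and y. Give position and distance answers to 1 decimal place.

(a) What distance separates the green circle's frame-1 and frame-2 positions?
1.9

The green circle moved from (9.0, 4.3) to (7.5, 3.1), a distance of √(1.5² + 1.2²) ≈ 1.9.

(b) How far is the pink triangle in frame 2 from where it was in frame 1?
0.9

The pink triangle moved from (2.7, 5.0) to (1.9, 5.5), a distance of √(0.8² + 0.5²) ≈ 0.9.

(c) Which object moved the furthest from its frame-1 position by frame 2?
the blue circle

(moved 2.8; next 2.2)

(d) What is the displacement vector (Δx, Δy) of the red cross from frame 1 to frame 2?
(0.3, -0.7)

The red cross was at (3.6, 8.8) in frame 1 and (3.9, 8.1) in frame 2.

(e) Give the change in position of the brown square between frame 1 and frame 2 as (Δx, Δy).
(1.5, 1.2)

The brown square was at (0.7, 8.0) in frame 1 and (2.2, 9.2) in frame 2.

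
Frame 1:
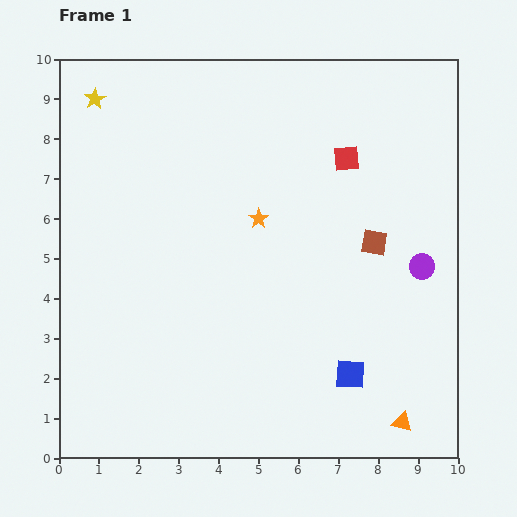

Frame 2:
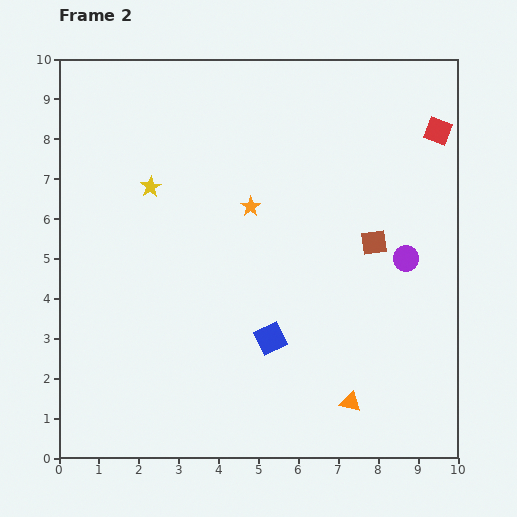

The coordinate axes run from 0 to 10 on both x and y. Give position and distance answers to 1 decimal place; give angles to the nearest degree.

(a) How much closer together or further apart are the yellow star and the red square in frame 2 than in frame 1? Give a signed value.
+0.8

Distance in frame 1: 6.5. Distance in frame 2: 7.3.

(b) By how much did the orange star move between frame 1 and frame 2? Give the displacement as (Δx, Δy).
(-0.2, 0.3)

The orange star was at (5.0, 6.0) in frame 1 and (4.8, 6.3) in frame 2.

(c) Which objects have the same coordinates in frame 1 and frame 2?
the brown square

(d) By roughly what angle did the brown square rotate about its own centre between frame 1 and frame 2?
16° counter-clockwise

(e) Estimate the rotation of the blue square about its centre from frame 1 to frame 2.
28° counter-clockwise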